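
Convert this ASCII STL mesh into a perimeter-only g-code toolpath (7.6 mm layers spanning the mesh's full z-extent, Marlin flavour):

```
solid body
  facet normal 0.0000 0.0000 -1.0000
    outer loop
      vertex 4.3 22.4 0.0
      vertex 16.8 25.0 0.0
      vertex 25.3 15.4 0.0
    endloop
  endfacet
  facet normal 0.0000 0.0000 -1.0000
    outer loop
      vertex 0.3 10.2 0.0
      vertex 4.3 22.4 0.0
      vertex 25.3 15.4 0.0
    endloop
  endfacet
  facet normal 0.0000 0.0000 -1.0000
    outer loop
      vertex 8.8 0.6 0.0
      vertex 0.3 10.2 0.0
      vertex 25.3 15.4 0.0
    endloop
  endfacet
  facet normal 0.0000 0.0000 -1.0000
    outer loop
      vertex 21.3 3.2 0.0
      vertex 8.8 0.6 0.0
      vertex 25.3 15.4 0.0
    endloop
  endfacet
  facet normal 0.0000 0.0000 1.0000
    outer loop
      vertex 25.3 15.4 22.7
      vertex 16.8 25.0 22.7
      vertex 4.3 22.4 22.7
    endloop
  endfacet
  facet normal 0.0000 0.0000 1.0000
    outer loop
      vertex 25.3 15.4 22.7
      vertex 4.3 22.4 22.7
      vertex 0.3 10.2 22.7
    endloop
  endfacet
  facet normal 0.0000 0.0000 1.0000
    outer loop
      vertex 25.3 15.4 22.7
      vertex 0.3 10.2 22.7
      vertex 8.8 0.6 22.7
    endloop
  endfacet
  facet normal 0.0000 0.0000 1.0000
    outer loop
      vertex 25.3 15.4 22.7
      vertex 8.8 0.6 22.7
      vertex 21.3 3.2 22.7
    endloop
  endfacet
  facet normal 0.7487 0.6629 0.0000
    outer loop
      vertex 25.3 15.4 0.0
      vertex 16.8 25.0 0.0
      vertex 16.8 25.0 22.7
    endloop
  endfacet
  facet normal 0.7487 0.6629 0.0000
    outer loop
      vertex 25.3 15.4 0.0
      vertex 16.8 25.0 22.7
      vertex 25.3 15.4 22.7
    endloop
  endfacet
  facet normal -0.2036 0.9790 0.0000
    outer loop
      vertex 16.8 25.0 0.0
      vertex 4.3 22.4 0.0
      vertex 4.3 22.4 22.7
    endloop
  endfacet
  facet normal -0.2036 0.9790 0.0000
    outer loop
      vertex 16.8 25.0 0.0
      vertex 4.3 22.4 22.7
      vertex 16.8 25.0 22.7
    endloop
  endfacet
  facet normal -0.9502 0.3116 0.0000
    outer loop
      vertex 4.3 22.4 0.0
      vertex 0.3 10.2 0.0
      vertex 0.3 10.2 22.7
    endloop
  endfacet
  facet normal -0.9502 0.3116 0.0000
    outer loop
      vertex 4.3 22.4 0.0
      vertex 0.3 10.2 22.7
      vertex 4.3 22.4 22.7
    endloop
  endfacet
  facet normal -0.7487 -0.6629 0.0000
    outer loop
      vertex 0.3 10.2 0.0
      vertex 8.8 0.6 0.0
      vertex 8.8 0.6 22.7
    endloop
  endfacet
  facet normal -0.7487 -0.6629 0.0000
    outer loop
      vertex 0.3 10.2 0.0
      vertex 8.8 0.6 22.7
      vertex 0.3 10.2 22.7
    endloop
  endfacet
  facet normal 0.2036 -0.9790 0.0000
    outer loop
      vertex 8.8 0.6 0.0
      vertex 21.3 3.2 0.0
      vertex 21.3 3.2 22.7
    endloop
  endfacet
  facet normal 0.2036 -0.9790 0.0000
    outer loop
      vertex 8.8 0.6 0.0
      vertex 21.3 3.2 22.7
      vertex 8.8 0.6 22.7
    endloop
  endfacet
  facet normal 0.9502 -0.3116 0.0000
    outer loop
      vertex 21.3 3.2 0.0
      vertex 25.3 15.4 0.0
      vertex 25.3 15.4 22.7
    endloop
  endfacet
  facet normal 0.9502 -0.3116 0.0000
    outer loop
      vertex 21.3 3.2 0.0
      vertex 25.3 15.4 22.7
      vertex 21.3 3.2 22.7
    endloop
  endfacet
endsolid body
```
; perimeter-only toolpath
G21 ; units = mm
G90 ; absolute positioning
G28 ; home
; layer 1
G0 Z7.6
G0 X25.3 Y15.4
G1 X16.8 Y25.0
G1 X4.3 Y22.4
G1 X0.3 Y10.2
G1 X8.8 Y0.6
G1 X21.3 Y3.2
G1 X25.3 Y15.4
; layer 2
G0 Z15.1
G0 X25.3 Y15.4
G1 X16.8 Y25.0
G1 X4.3 Y22.4
G1 X0.3 Y10.2
G1 X8.8 Y0.6
G1 X21.3 Y3.2
G1 X25.3 Y15.4
; layer 3
G0 Z22.7
G0 X25.3 Y15.4
G1 X16.8 Y25.0
G1 X4.3 Y22.4
G1 X0.3 Y10.2
G1 X8.8 Y0.6
G1 X21.3 Y3.2
G1 X25.3 Y15.4
M2 ; end

The solid is a regular 6-sided prism (a cylinder approximated with 6 flat sides), circumscribed radius ≈ 12.8 mm, height ≈ 22.7 mm. Slicing at Δz = 7.6 mm — 3 equal slices spanning the solid's height, so layer i sits at z = i·h/3 — gives 3 non-empty perimeters. Each is a 6-segment closed polygon; G0 lifts to the layer z and rapids to the start vertex, then G1 traces the edges.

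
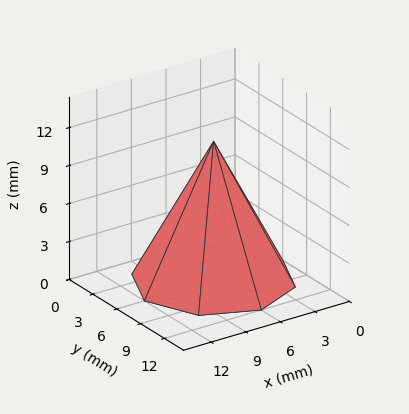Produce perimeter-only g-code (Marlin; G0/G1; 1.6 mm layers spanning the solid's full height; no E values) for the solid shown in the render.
Reading the render: the shape is a regular 8-sided pyramid, base circumscribed radius ≈ 6 mm, apex at z ≈ 11 mm (dimensions read to the nearest mm from the axis ticks). For the g-code, the solid's height is divided into equal slices at the stated Δz and each level perimeter traced with G1 moves after a G0 lift.

; perimeter-only toolpath
G21 ; units = mm
G90 ; absolute positioning
G28 ; home
; layer 1
G0 Z1.6
G0 X11.1 Y6.0
G1 X9.6 Y9.6
G1 X6.0 Y11.1
G1 X2.4 Y9.6
G1 X0.9 Y6.0
G1 X2.4 Y2.4
G1 X6.0 Y0.9
G1 X9.6 Y2.4
G1 X11.1 Y6.0
; layer 2
G0 Z3.1
G0 X10.3 Y6.0
G1 X9.0 Y9.0
G1 X6.0 Y10.3
G1 X3.0 Y9.0
G1 X1.7 Y6.0
G1 X3.0 Y3.0
G1 X6.0 Y1.7
G1 X9.0 Y3.0
G1 X10.3 Y6.0
; layer 3
G0 Z4.7
G0 X9.4 Y6.0
G1 X8.4 Y8.4
G1 X6.0 Y9.4
G1 X3.6 Y8.4
G1 X2.6 Y6.0
G1 X3.6 Y3.6
G1 X6.0 Y2.6
G1 X8.4 Y3.6
G1 X9.4 Y6.0
; layer 4
G0 Z6.3
G0 X8.6 Y6.0
G1 X7.8 Y7.8
G1 X6.0 Y8.6
G1 X4.2 Y7.8
G1 X3.4 Y6.0
G1 X4.2 Y4.2
G1 X6.0 Y3.4
G1 X7.8 Y4.2
G1 X8.6 Y6.0
; layer 5
G0 Z7.9
G0 X7.7 Y6.0
G1 X7.2 Y7.2
G1 X6.0 Y7.7
G1 X4.8 Y7.2
G1 X4.3 Y6.0
G1 X4.8 Y4.8
G1 X6.0 Y4.3
G1 X7.2 Y4.8
G1 X7.7 Y6.0
; layer 6
G0 Z9.4
G0 X6.9 Y6.0
G1 X6.6 Y6.6
G1 X6.0 Y6.9
G1 X5.4 Y6.6
G1 X5.1 Y6.0
G1 X5.4 Y5.4
G1 X6.0 Y5.1
G1 X6.6 Y5.4
G1 X6.9 Y6.0
M2 ; end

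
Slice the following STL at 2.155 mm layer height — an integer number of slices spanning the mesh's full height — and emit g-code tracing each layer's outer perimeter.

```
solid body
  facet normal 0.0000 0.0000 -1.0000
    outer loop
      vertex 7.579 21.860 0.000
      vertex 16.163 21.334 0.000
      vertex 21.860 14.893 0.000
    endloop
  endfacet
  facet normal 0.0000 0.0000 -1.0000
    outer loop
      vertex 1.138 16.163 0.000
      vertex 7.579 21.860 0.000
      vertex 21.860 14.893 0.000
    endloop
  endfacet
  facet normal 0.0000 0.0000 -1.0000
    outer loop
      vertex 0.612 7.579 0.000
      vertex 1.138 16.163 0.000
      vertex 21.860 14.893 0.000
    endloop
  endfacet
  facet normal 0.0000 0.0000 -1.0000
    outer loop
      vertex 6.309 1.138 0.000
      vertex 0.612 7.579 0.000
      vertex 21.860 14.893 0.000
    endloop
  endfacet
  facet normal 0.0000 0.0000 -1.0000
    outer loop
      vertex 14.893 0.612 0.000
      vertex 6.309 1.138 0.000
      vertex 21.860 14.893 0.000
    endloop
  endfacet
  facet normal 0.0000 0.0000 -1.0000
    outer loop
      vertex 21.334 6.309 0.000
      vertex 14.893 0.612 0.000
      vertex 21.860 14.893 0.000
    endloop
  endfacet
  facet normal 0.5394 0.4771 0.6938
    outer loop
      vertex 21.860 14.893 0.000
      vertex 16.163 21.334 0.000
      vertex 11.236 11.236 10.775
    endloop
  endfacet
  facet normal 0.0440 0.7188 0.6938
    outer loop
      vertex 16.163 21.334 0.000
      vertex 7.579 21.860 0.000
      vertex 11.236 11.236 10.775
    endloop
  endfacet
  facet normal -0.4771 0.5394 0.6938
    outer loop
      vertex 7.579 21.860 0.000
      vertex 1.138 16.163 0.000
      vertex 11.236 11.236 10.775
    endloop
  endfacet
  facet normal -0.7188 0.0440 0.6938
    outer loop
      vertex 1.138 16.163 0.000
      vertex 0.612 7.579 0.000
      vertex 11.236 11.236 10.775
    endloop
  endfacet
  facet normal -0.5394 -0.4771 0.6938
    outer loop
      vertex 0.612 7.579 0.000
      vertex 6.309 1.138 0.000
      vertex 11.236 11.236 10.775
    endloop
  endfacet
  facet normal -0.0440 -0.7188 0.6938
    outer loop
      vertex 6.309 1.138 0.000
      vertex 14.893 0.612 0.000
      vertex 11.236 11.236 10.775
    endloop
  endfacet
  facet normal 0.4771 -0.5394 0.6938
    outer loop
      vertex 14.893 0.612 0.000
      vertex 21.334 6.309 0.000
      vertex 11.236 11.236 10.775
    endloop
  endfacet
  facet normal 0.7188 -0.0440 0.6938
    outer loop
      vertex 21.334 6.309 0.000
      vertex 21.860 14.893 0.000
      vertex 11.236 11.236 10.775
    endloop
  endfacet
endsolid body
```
; perimeter-only toolpath
G21 ; units = mm
G90 ; absolute positioning
G28 ; home
; layer 1
G0 Z2.155
G0 X19.735 Y14.162
G1 X15.178 Y19.314
G1 X8.310 Y19.735
G1 X3.158 Y15.178
G1 X2.737 Y8.310
G1 X7.294 Y3.158
G1 X14.162 Y2.737
G1 X19.314 Y7.294
G1 X19.735 Y14.162
; layer 2
G0 Z4.310
G0 X17.610 Y13.430
G1 X14.192 Y17.295
G1 X9.042 Y17.610
G1 X5.177 Y14.192
G1 X4.862 Y9.042
G1 X8.280 Y5.177
G1 X13.430 Y4.862
G1 X17.295 Y8.280
G1 X17.610 Y13.430
; layer 3
G0 Z6.465
G0 X15.486 Y12.699
G1 X13.207 Y15.275
G1 X9.773 Y15.486
G1 X7.197 Y13.207
G1 X6.986 Y9.773
G1 X9.265 Y7.197
G1 X12.699 Y6.986
G1 X15.275 Y9.265
G1 X15.486 Y12.699
; layer 4
G0 Z8.620
G0 X13.361 Y11.967
G1 X12.221 Y13.256
G1 X10.505 Y13.361
G1 X9.216 Y12.221
G1 X9.111 Y10.505
G1 X10.251 Y9.216
G1 X11.967 Y9.111
G1 X13.256 Y10.251
G1 X13.361 Y11.967
M2 ; end

The solid is a regular 8-sided pyramid, base circumscribed radius ≈ 11.2 mm, apex at z ≈ 10.8 mm. Slicing at Δz = 2.155 mm — 5 equal slices spanning the solid's height, so layer i sits at z = i·h/5 — gives 4 non-empty perimeters. Each is a 8-segment closed polygon; G0 lifts to the layer z and rapids to the start vertex, then G1 traces the edges. The cross-section shrinks linearly with z (the slice at the apex is degenerate and omitted).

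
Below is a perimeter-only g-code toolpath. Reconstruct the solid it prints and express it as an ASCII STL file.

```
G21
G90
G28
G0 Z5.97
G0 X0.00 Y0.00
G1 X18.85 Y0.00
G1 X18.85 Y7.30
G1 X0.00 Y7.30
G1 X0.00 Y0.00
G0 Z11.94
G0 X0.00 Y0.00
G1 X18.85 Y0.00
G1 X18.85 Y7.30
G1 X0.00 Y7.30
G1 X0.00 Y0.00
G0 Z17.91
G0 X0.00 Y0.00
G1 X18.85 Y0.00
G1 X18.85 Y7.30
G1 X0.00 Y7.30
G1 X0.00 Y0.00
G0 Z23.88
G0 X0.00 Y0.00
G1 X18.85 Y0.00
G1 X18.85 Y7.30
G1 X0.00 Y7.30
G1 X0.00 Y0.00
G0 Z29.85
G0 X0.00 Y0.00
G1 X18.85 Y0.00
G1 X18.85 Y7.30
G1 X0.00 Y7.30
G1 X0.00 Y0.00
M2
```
solid part
  facet normal 0.0000 0.0000 -1.0000
    outer loop
      vertex 18.85 7.30 0.00
      vertex 18.85 0.00 0.00
      vertex 0.00 0.00 0.00
    endloop
  endfacet
  facet normal 0.0000 0.0000 -1.0000
    outer loop
      vertex 0.00 7.30 0.00
      vertex 18.85 7.30 0.00
      vertex 0.00 0.00 0.00
    endloop
  endfacet
  facet normal 0.0000 0.0000 1.0000
    outer loop
      vertex 0.00 0.00 29.85
      vertex 18.85 0.00 29.85
      vertex 18.85 7.30 29.85
    endloop
  endfacet
  facet normal 0.0000 0.0000 1.0000
    outer loop
      vertex 0.00 0.00 29.85
      vertex 18.85 7.30 29.85
      vertex 0.00 7.30 29.85
    endloop
  endfacet
  facet normal 0.0000 -1.0000 0.0000
    outer loop
      vertex 0.00 0.00 0.00
      vertex 18.85 0.00 0.00
      vertex 18.85 0.00 29.85
    endloop
  endfacet
  facet normal 0.0000 -1.0000 0.0000
    outer loop
      vertex 0.00 0.00 0.00
      vertex 18.85 0.00 29.85
      vertex 0.00 0.00 29.85
    endloop
  endfacet
  facet normal 0.0000 1.0000 0.0000
    outer loop
      vertex 18.85 7.30 29.85
      vertex 18.85 7.30 0.00
      vertex 0.00 7.30 0.00
    endloop
  endfacet
  facet normal 0.0000 1.0000 0.0000
    outer loop
      vertex 0.00 7.30 29.85
      vertex 18.85 7.30 29.85
      vertex 0.00 7.30 0.00
    endloop
  endfacet
  facet normal -1.0000 0.0000 0.0000
    outer loop
      vertex 0.00 7.30 29.85
      vertex 0.00 7.30 0.00
      vertex 0.00 0.00 0.00
    endloop
  endfacet
  facet normal -1.0000 0.0000 0.0000
    outer loop
      vertex 0.00 0.00 29.85
      vertex 0.00 7.30 29.85
      vertex 0.00 0.00 0.00
    endloop
  endfacet
  facet normal 1.0000 0.0000 0.0000
    outer loop
      vertex 18.85 0.00 0.00
      vertex 18.85 7.30 0.00
      vertex 18.85 7.30 29.85
    endloop
  endfacet
  facet normal 1.0000 0.0000 0.0000
    outer loop
      vertex 18.85 0.00 0.00
      vertex 18.85 7.30 29.85
      vertex 18.85 0.00 29.85
    endloop
  endfacet
endsolid part

The G0 Z moves step by Δz≈5.97 mm. Every layer's G1 loop is the same polygon, so the solid is a straight extrusion of it from z=0 to z≈29.9. Closing with flat bottom and top caps and triangulating gives 12 facets — a rectangular box, roughly 18.9 × 7.3 mm footprint and 29.9 mm tall.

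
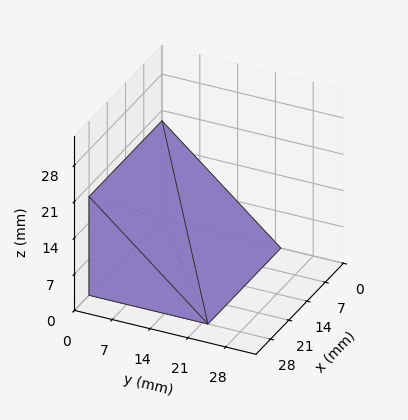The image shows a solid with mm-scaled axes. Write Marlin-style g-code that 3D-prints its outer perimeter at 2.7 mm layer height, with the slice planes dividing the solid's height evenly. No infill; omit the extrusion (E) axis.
Reading the render: the shape is a wedge (ramp): 28 × 22 mm base, rising to 19 mm along the y=0 edge and sloping linearly to z=0 at y=22 (dimensions read to the nearest mm from the axis ticks). For the g-code, the solid's height is divided into equal slices at the stated Δz and each level perimeter traced with G1 moves after a G0 lift.

; perimeter-only toolpath
G21 ; units = mm
G90 ; absolute positioning
G28 ; home
; layer 1
G0 Z2.7
G0 X0.0 Y0.0
G1 X28.0 Y0.0
G1 X28.0 Y18.9
G1 X0.0 Y18.9
G1 X0.0 Y0.0
; layer 2
G0 Z5.4
G0 X0.0 Y0.0
G1 X28.0 Y0.0
G1 X28.0 Y15.7
G1 X0.0 Y15.7
G1 X0.0 Y0.0
; layer 3
G0 Z8.1
G0 X0.0 Y0.0
G1 X28.0 Y0.0
G1 X28.0 Y12.6
G1 X0.0 Y12.6
G1 X0.0 Y0.0
; layer 4
G0 Z10.9
G0 X0.0 Y0.0
G1 X28.0 Y0.0
G1 X28.0 Y9.4
G1 X0.0 Y9.4
G1 X0.0 Y0.0
; layer 5
G0 Z13.6
G0 X0.0 Y0.0
G1 X28.0 Y0.0
G1 X28.0 Y6.3
G1 X0.0 Y6.3
G1 X0.0 Y0.0
; layer 6
G0 Z16.3
G0 X0.0 Y0.0
G1 X28.0 Y0.0
G1 X28.0 Y3.1
G1 X0.0 Y3.1
G1 X0.0 Y0.0
M2 ; end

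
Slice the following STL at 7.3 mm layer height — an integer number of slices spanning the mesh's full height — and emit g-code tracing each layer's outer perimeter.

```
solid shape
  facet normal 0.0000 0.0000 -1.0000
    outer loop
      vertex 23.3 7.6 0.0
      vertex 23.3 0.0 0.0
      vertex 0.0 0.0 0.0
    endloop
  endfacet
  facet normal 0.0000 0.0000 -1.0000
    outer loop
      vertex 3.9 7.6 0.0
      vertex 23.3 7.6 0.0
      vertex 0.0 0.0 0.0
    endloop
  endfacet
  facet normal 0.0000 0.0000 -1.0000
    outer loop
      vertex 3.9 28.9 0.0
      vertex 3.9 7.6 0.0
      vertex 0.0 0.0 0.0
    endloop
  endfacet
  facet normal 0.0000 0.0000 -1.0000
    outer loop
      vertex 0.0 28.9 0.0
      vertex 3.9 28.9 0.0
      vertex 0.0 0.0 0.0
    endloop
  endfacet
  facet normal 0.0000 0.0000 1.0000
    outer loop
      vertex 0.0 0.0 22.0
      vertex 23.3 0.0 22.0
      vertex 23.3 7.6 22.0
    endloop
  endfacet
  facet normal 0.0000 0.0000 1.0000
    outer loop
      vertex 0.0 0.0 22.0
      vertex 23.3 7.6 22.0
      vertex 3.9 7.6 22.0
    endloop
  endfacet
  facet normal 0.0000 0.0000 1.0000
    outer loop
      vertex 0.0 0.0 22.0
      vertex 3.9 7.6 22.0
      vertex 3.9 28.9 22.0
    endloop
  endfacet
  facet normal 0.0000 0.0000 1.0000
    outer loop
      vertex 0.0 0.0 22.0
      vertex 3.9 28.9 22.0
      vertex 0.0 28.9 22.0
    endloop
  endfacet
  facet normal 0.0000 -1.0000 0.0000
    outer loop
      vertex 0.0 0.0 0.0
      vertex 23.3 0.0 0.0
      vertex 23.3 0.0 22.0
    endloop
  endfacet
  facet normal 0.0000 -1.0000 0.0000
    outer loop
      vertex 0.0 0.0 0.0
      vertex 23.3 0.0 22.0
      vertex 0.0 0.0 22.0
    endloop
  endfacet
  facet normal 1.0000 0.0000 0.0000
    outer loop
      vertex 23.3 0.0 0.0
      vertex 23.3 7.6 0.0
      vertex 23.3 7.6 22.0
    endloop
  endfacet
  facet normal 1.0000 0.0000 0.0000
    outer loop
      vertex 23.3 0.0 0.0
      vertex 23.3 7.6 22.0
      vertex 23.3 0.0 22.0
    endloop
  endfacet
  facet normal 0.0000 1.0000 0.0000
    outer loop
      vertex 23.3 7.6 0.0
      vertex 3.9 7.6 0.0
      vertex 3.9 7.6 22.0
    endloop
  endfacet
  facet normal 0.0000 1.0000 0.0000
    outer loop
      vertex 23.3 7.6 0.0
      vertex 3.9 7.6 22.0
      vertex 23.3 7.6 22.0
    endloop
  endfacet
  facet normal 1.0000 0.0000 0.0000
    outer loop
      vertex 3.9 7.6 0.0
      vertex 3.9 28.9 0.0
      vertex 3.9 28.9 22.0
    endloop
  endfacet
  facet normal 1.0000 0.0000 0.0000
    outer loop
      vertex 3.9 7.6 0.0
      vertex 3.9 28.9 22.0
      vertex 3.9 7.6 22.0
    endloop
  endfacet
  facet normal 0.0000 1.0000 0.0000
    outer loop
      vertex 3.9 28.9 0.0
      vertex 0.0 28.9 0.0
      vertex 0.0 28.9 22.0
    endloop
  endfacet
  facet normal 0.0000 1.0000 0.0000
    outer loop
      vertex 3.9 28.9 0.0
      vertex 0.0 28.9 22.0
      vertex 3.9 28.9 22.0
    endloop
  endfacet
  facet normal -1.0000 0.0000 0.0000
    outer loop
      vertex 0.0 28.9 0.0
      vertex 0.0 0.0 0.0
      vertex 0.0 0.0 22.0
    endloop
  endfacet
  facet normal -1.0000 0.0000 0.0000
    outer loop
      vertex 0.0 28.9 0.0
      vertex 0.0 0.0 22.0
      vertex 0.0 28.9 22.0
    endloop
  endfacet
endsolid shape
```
; perimeter-only toolpath
G21 ; units = mm
G90 ; absolute positioning
G28 ; home
; layer 1
G0 Z7.3
G0 X0.0 Y0.0
G1 X23.3 Y0.0
G1 X23.3 Y7.6
G1 X3.9 Y7.6
G1 X3.9 Y28.9
G1 X0.0 Y28.9
G1 X0.0 Y0.0
; layer 2
G0 Z14.7
G0 X0.0 Y0.0
G1 X23.3 Y0.0
G1 X23.3 Y7.6
G1 X3.9 Y7.6
G1 X3.9 Y28.9
G1 X0.0 Y28.9
G1 X0.0 Y0.0
; layer 3
G0 Z22.0
G0 X0.0 Y0.0
G1 X23.3 Y0.0
G1 X23.3 Y7.6
G1 X3.9 Y7.6
G1 X3.9 Y28.9
G1 X0.0 Y28.9
G1 X0.0 Y0.0
M2 ; end

The solid is an L-shaped prism: outer 23.3 × 28.9 mm, arm thicknesses ≈ 7.6 mm (horizontal) and 3.9 mm (vertical), extruded 22 mm in z. Slicing at Δz = 7.3 mm — 3 equal slices spanning the solid's height, so layer i sits at z = i·h/3 — gives 3 non-empty perimeters. Each is a 6-segment closed polygon; G0 lifts to the layer z and rapids to the start vertex, then G1 traces the edges.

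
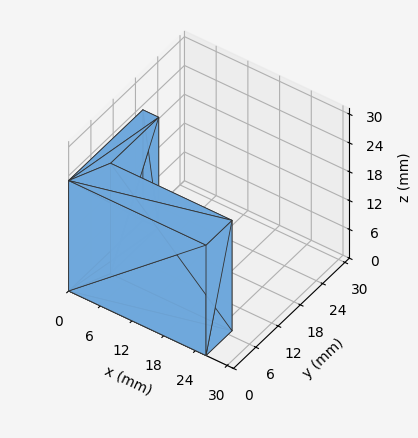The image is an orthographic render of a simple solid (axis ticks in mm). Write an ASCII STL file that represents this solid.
Reading the render: the shape is an L-shaped prism: outer 26 × 20 mm, arm thicknesses ≈ 7 mm (horizontal) and 3 mm (vertical), extruded 23 mm in z (dimensions read to the nearest mm from the axis ticks). For the STL, each face is triangulated and given an outward normal.

solid part
  facet normal 0.0000 0.0000 -1.0000
    outer loop
      vertex 26.000 7.000 0.000
      vertex 26.000 0.000 0.000
      vertex 0.000 0.000 0.000
    endloop
  endfacet
  facet normal 0.0000 0.0000 -1.0000
    outer loop
      vertex 3.000 7.000 0.000
      vertex 26.000 7.000 0.000
      vertex 0.000 0.000 0.000
    endloop
  endfacet
  facet normal 0.0000 0.0000 -1.0000
    outer loop
      vertex 3.000 20.000 0.000
      vertex 3.000 7.000 0.000
      vertex 0.000 0.000 0.000
    endloop
  endfacet
  facet normal 0.0000 0.0000 -1.0000
    outer loop
      vertex 0.000 20.000 0.000
      vertex 3.000 20.000 0.000
      vertex 0.000 0.000 0.000
    endloop
  endfacet
  facet normal 0.0000 0.0000 1.0000
    outer loop
      vertex 0.000 0.000 23.000
      vertex 26.000 0.000 23.000
      vertex 26.000 7.000 23.000
    endloop
  endfacet
  facet normal 0.0000 0.0000 1.0000
    outer loop
      vertex 0.000 0.000 23.000
      vertex 26.000 7.000 23.000
      vertex 3.000 7.000 23.000
    endloop
  endfacet
  facet normal 0.0000 0.0000 1.0000
    outer loop
      vertex 0.000 0.000 23.000
      vertex 3.000 7.000 23.000
      vertex 3.000 20.000 23.000
    endloop
  endfacet
  facet normal 0.0000 0.0000 1.0000
    outer loop
      vertex 0.000 0.000 23.000
      vertex 3.000 20.000 23.000
      vertex 0.000 20.000 23.000
    endloop
  endfacet
  facet normal 0.0000 -1.0000 0.0000
    outer loop
      vertex 0.000 0.000 0.000
      vertex 26.000 0.000 0.000
      vertex 26.000 0.000 23.000
    endloop
  endfacet
  facet normal 0.0000 -1.0000 0.0000
    outer loop
      vertex 0.000 0.000 0.000
      vertex 26.000 0.000 23.000
      vertex 0.000 0.000 23.000
    endloop
  endfacet
  facet normal 1.0000 0.0000 0.0000
    outer loop
      vertex 26.000 0.000 0.000
      vertex 26.000 7.000 0.000
      vertex 26.000 7.000 23.000
    endloop
  endfacet
  facet normal 1.0000 0.0000 0.0000
    outer loop
      vertex 26.000 0.000 0.000
      vertex 26.000 7.000 23.000
      vertex 26.000 0.000 23.000
    endloop
  endfacet
  facet normal 0.0000 1.0000 0.0000
    outer loop
      vertex 26.000 7.000 0.000
      vertex 3.000 7.000 0.000
      vertex 3.000 7.000 23.000
    endloop
  endfacet
  facet normal 0.0000 1.0000 0.0000
    outer loop
      vertex 26.000 7.000 0.000
      vertex 3.000 7.000 23.000
      vertex 26.000 7.000 23.000
    endloop
  endfacet
  facet normal 1.0000 0.0000 0.0000
    outer loop
      vertex 3.000 7.000 0.000
      vertex 3.000 20.000 0.000
      vertex 3.000 20.000 23.000
    endloop
  endfacet
  facet normal 1.0000 0.0000 0.0000
    outer loop
      vertex 3.000 7.000 0.000
      vertex 3.000 20.000 23.000
      vertex 3.000 7.000 23.000
    endloop
  endfacet
  facet normal 0.0000 1.0000 0.0000
    outer loop
      vertex 3.000 20.000 0.000
      vertex 0.000 20.000 0.000
      vertex 0.000 20.000 23.000
    endloop
  endfacet
  facet normal 0.0000 1.0000 0.0000
    outer loop
      vertex 3.000 20.000 0.000
      vertex 0.000 20.000 23.000
      vertex 3.000 20.000 23.000
    endloop
  endfacet
  facet normal -1.0000 0.0000 0.0000
    outer loop
      vertex 0.000 20.000 0.000
      vertex 0.000 0.000 0.000
      vertex 0.000 0.000 23.000
    endloop
  endfacet
  facet normal -1.0000 0.0000 0.0000
    outer loop
      vertex 0.000 20.000 0.000
      vertex 0.000 0.000 23.000
      vertex 0.000 20.000 23.000
    endloop
  endfacet
endsolid part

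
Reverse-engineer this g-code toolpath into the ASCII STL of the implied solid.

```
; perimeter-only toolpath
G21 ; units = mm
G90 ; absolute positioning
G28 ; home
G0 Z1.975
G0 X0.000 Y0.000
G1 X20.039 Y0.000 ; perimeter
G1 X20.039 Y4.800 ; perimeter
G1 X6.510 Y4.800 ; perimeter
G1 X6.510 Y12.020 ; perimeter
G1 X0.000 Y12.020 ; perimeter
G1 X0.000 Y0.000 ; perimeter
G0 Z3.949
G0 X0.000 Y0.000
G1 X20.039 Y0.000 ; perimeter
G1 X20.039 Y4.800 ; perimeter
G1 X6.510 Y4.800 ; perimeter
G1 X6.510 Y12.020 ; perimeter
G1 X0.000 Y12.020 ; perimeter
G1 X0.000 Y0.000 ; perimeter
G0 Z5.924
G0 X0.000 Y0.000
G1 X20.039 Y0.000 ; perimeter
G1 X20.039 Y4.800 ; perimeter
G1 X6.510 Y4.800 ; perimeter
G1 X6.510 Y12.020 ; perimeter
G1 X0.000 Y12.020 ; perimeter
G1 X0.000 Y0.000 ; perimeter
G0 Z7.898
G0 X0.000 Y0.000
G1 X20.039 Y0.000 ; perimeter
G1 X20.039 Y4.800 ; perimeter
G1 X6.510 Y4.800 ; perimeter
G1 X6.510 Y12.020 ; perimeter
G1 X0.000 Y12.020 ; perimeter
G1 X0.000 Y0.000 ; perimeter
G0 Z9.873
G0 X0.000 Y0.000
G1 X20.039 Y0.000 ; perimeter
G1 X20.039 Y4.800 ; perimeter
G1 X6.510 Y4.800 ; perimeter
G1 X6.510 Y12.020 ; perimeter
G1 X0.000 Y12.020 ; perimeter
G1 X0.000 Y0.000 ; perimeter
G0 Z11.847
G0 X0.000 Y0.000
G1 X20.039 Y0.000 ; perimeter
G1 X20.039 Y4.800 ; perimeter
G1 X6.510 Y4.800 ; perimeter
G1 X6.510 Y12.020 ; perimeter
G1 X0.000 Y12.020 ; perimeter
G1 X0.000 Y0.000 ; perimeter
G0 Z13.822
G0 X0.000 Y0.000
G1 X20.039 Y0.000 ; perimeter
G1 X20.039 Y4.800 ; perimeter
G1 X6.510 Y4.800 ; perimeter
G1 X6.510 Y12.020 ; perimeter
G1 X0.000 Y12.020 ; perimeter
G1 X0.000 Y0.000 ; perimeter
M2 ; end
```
solid part
  facet normal 0.0000 0.0000 -1.0000
    outer loop
      vertex 20.039 4.800 0.000
      vertex 20.039 0.000 0.000
      vertex 0.000 0.000 0.000
    endloop
  endfacet
  facet normal 0.0000 0.0000 -1.0000
    outer loop
      vertex 6.510 4.800 0.000
      vertex 20.039 4.800 0.000
      vertex 0.000 0.000 0.000
    endloop
  endfacet
  facet normal 0.0000 0.0000 -1.0000
    outer loop
      vertex 6.510 12.020 0.000
      vertex 6.510 4.800 0.000
      vertex 0.000 0.000 0.000
    endloop
  endfacet
  facet normal 0.0000 0.0000 -1.0000
    outer loop
      vertex 0.000 12.020 0.000
      vertex 6.510 12.020 0.000
      vertex 0.000 0.000 0.000
    endloop
  endfacet
  facet normal 0.0000 0.0000 1.0000
    outer loop
      vertex 0.000 0.000 13.822
      vertex 20.039 0.000 13.822
      vertex 20.039 4.800 13.822
    endloop
  endfacet
  facet normal 0.0000 0.0000 1.0000
    outer loop
      vertex 0.000 0.000 13.822
      vertex 20.039 4.800 13.822
      vertex 6.510 4.800 13.822
    endloop
  endfacet
  facet normal 0.0000 0.0000 1.0000
    outer loop
      vertex 0.000 0.000 13.822
      vertex 6.510 4.800 13.822
      vertex 6.510 12.020 13.822
    endloop
  endfacet
  facet normal 0.0000 0.0000 1.0000
    outer loop
      vertex 0.000 0.000 13.822
      vertex 6.510 12.020 13.822
      vertex 0.000 12.020 13.822
    endloop
  endfacet
  facet normal 0.0000 -1.0000 0.0000
    outer loop
      vertex 0.000 0.000 0.000
      vertex 20.039 0.000 0.000
      vertex 20.039 0.000 13.822
    endloop
  endfacet
  facet normal 0.0000 -1.0000 0.0000
    outer loop
      vertex 0.000 0.000 0.000
      vertex 20.039 0.000 13.822
      vertex 0.000 0.000 13.822
    endloop
  endfacet
  facet normal 1.0000 0.0000 0.0000
    outer loop
      vertex 20.039 0.000 0.000
      vertex 20.039 4.800 0.000
      vertex 20.039 4.800 13.822
    endloop
  endfacet
  facet normal 1.0000 0.0000 0.0000
    outer loop
      vertex 20.039 0.000 0.000
      vertex 20.039 4.800 13.822
      vertex 20.039 0.000 13.822
    endloop
  endfacet
  facet normal 0.0000 1.0000 0.0000
    outer loop
      vertex 20.039 4.800 0.000
      vertex 6.510 4.800 0.000
      vertex 6.510 4.800 13.822
    endloop
  endfacet
  facet normal 0.0000 1.0000 0.0000
    outer loop
      vertex 20.039 4.800 0.000
      vertex 6.510 4.800 13.822
      vertex 20.039 4.800 13.822
    endloop
  endfacet
  facet normal 1.0000 0.0000 0.0000
    outer loop
      vertex 6.510 4.800 0.000
      vertex 6.510 12.020 0.000
      vertex 6.510 12.020 13.822
    endloop
  endfacet
  facet normal 1.0000 0.0000 0.0000
    outer loop
      vertex 6.510 4.800 0.000
      vertex 6.510 12.020 13.822
      vertex 6.510 4.800 13.822
    endloop
  endfacet
  facet normal 0.0000 1.0000 0.0000
    outer loop
      vertex 6.510 12.020 0.000
      vertex 0.000 12.020 0.000
      vertex 0.000 12.020 13.822
    endloop
  endfacet
  facet normal 0.0000 1.0000 0.0000
    outer loop
      vertex 6.510 12.020 0.000
      vertex 0.000 12.020 13.822
      vertex 6.510 12.020 13.822
    endloop
  endfacet
  facet normal -1.0000 0.0000 0.0000
    outer loop
      vertex 0.000 12.020 0.000
      vertex 0.000 0.000 0.000
      vertex 0.000 0.000 13.822
    endloop
  endfacet
  facet normal -1.0000 0.0000 0.0000
    outer loop
      vertex 0.000 12.020 0.000
      vertex 0.000 0.000 13.822
      vertex 0.000 12.020 13.822
    endloop
  endfacet
endsolid part

The G0 Z moves step by Δz≈1.975 mm. Every layer's G1 loop is the same polygon, so the solid is a straight extrusion of it from z=0 to z≈13.8. Closing with flat bottom and top caps and triangulating gives 20 facets — an L-shaped prism: outer 20 × 12 mm, arm thicknesses ≈ 4.8 mm (horizontal) and 6.51 mm (vertical), extruded 13.8 mm in z.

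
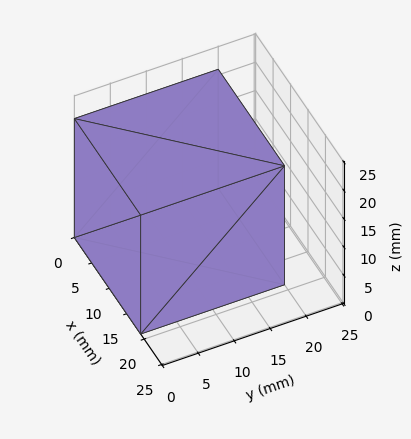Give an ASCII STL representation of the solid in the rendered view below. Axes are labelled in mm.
Reading the render: the shape is a rectangular box, roughly 19 × 20 mm footprint and 21 mm tall (dimensions read to the nearest mm from the axis ticks). For the STL, each face is triangulated and given an outward normal.

solid part
  facet normal 0.0000 0.0000 -1.0000
    outer loop
      vertex 19.0 20.0 0.0
      vertex 19.0 0.0 0.0
      vertex 0.0 0.0 0.0
    endloop
  endfacet
  facet normal 0.0000 0.0000 -1.0000
    outer loop
      vertex 0.0 20.0 0.0
      vertex 19.0 20.0 0.0
      vertex 0.0 0.0 0.0
    endloop
  endfacet
  facet normal 0.0000 0.0000 1.0000
    outer loop
      vertex 0.0 0.0 21.0
      vertex 19.0 0.0 21.0
      vertex 19.0 20.0 21.0
    endloop
  endfacet
  facet normal 0.0000 0.0000 1.0000
    outer loop
      vertex 0.0 0.0 21.0
      vertex 19.0 20.0 21.0
      vertex 0.0 20.0 21.0
    endloop
  endfacet
  facet normal 0.0000 -1.0000 0.0000
    outer loop
      vertex 0.0 0.0 0.0
      vertex 19.0 0.0 0.0
      vertex 19.0 0.0 21.0
    endloop
  endfacet
  facet normal 0.0000 -1.0000 0.0000
    outer loop
      vertex 0.0 0.0 0.0
      vertex 19.0 0.0 21.0
      vertex 0.0 0.0 21.0
    endloop
  endfacet
  facet normal 0.0000 1.0000 0.0000
    outer loop
      vertex 19.0 20.0 21.0
      vertex 19.0 20.0 0.0
      vertex 0.0 20.0 0.0
    endloop
  endfacet
  facet normal 0.0000 1.0000 0.0000
    outer loop
      vertex 0.0 20.0 21.0
      vertex 19.0 20.0 21.0
      vertex 0.0 20.0 0.0
    endloop
  endfacet
  facet normal -1.0000 0.0000 0.0000
    outer loop
      vertex 0.0 20.0 21.0
      vertex 0.0 20.0 0.0
      vertex 0.0 0.0 0.0
    endloop
  endfacet
  facet normal -1.0000 0.0000 0.0000
    outer loop
      vertex 0.0 0.0 21.0
      vertex 0.0 20.0 21.0
      vertex 0.0 0.0 0.0
    endloop
  endfacet
  facet normal 1.0000 0.0000 0.0000
    outer loop
      vertex 19.0 0.0 0.0
      vertex 19.0 20.0 0.0
      vertex 19.0 20.0 21.0
    endloop
  endfacet
  facet normal 1.0000 0.0000 0.0000
    outer loop
      vertex 19.0 0.0 0.0
      vertex 19.0 20.0 21.0
      vertex 19.0 0.0 21.0
    endloop
  endfacet
endsolid part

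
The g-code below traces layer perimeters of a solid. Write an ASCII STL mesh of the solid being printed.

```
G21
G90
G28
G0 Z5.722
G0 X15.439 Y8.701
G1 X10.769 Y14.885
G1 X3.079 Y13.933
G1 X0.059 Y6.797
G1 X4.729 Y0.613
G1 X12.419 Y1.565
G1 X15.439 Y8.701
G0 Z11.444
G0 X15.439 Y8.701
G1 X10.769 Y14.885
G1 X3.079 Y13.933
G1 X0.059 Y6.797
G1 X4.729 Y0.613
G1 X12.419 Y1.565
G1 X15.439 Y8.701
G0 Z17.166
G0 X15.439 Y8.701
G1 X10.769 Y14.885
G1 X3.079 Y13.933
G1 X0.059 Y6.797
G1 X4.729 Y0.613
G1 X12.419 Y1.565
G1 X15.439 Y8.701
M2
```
solid part
  facet normal 0.0000 0.0000 -1.0000
    outer loop
      vertex 3.079 13.933 0.000
      vertex 10.769 14.885 0.000
      vertex 15.439 8.701 0.000
    endloop
  endfacet
  facet normal 0.0000 0.0000 -1.0000
    outer loop
      vertex 0.059 6.797 0.000
      vertex 3.079 13.933 0.000
      vertex 15.439 8.701 0.000
    endloop
  endfacet
  facet normal 0.0000 0.0000 -1.0000
    outer loop
      vertex 4.729 0.613 0.000
      vertex 0.059 6.797 0.000
      vertex 15.439 8.701 0.000
    endloop
  endfacet
  facet normal 0.0000 0.0000 -1.0000
    outer loop
      vertex 12.419 1.565 0.000
      vertex 4.729 0.613 0.000
      vertex 15.439 8.701 0.000
    endloop
  endfacet
  facet normal 0.0000 0.0000 1.0000
    outer loop
      vertex 15.439 8.701 17.166
      vertex 10.769 14.885 17.166
      vertex 3.079 13.933 17.166
    endloop
  endfacet
  facet normal 0.0000 0.0000 1.0000
    outer loop
      vertex 15.439 8.701 17.166
      vertex 3.079 13.933 17.166
      vertex 0.059 6.797 17.166
    endloop
  endfacet
  facet normal 0.0000 0.0000 1.0000
    outer loop
      vertex 15.439 8.701 17.166
      vertex 0.059 6.797 17.166
      vertex 4.729 0.613 17.166
    endloop
  endfacet
  facet normal 0.0000 0.0000 1.0000
    outer loop
      vertex 15.439 8.701 17.166
      vertex 4.729 0.613 17.166
      vertex 12.419 1.565 17.166
    endloop
  endfacet
  facet normal 0.7980 0.6026 0.0000
    outer loop
      vertex 15.439 8.701 0.000
      vertex 10.769 14.885 0.000
      vertex 10.769 14.885 17.166
    endloop
  endfacet
  facet normal 0.7980 0.6026 0.0000
    outer loop
      vertex 15.439 8.701 0.000
      vertex 10.769 14.885 17.166
      vertex 15.439 8.701 17.166
    endloop
  endfacet
  facet normal -0.1229 0.9924 0.0000
    outer loop
      vertex 10.769 14.885 0.000
      vertex 3.079 13.933 0.000
      vertex 3.079 13.933 17.166
    endloop
  endfacet
  facet normal -0.1229 0.9924 0.0000
    outer loop
      vertex 10.769 14.885 0.000
      vertex 3.079 13.933 17.166
      vertex 10.769 14.885 17.166
    endloop
  endfacet
  facet normal -0.9209 0.3897 0.0000
    outer loop
      vertex 3.079 13.933 0.000
      vertex 0.059 6.797 0.000
      vertex 0.059 6.797 17.166
    endloop
  endfacet
  facet normal -0.9209 0.3897 0.0000
    outer loop
      vertex 3.079 13.933 0.000
      vertex 0.059 6.797 17.166
      vertex 3.079 13.933 17.166
    endloop
  endfacet
  facet normal -0.7980 -0.6026 0.0000
    outer loop
      vertex 0.059 6.797 0.000
      vertex 4.729 0.613 0.000
      vertex 4.729 0.613 17.166
    endloop
  endfacet
  facet normal -0.7980 -0.6026 0.0000
    outer loop
      vertex 0.059 6.797 0.000
      vertex 4.729 0.613 17.166
      vertex 0.059 6.797 17.166
    endloop
  endfacet
  facet normal 0.1229 -0.9924 0.0000
    outer loop
      vertex 4.729 0.613 0.000
      vertex 12.419 1.565 0.000
      vertex 12.419 1.565 17.166
    endloop
  endfacet
  facet normal 0.1229 -0.9924 0.0000
    outer loop
      vertex 4.729 0.613 0.000
      vertex 12.419 1.565 17.166
      vertex 4.729 0.613 17.166
    endloop
  endfacet
  facet normal 0.9209 -0.3897 0.0000
    outer loop
      vertex 12.419 1.565 0.000
      vertex 15.439 8.701 0.000
      vertex 15.439 8.701 17.166
    endloop
  endfacet
  facet normal 0.9209 -0.3897 0.0000
    outer loop
      vertex 12.419 1.565 0.000
      vertex 15.439 8.701 17.166
      vertex 12.419 1.565 17.166
    endloop
  endfacet
endsolid part

The G0 Z moves step by Δz≈5.722 mm. Every layer's G1 loop is the same polygon, so the solid is a straight extrusion of it from z=0 to z≈17.2. Closing with flat bottom and top caps and triangulating gives 20 facets — a regular 6-sided prism (a cylinder approximated with 6 flat sides), circumscribed radius ≈ 7.75 mm, height ≈ 17.2 mm.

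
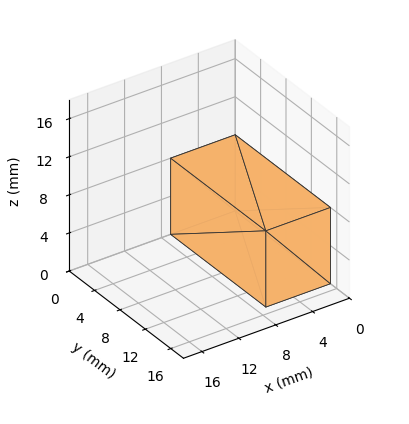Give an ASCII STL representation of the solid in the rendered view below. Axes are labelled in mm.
Reading the render: the shape is a rectangular box, roughly 7 × 15 mm footprint and 8 mm tall (dimensions read to the nearest mm from the axis ticks). For the STL, each face is triangulated and given an outward normal.

solid part
  facet normal 0.0000 0.0000 -1.0000
    outer loop
      vertex 7.0 15.0 0.0
      vertex 7.0 0.0 0.0
      vertex 0.0 0.0 0.0
    endloop
  endfacet
  facet normal 0.0000 0.0000 -1.0000
    outer loop
      vertex 0.0 15.0 0.0
      vertex 7.0 15.0 0.0
      vertex 0.0 0.0 0.0
    endloop
  endfacet
  facet normal 0.0000 0.0000 1.0000
    outer loop
      vertex 0.0 0.0 8.0
      vertex 7.0 0.0 8.0
      vertex 7.0 15.0 8.0
    endloop
  endfacet
  facet normal 0.0000 0.0000 1.0000
    outer loop
      vertex 0.0 0.0 8.0
      vertex 7.0 15.0 8.0
      vertex 0.0 15.0 8.0
    endloop
  endfacet
  facet normal 0.0000 -1.0000 0.0000
    outer loop
      vertex 0.0 0.0 0.0
      vertex 7.0 0.0 0.0
      vertex 7.0 0.0 8.0
    endloop
  endfacet
  facet normal 0.0000 -1.0000 0.0000
    outer loop
      vertex 0.0 0.0 0.0
      vertex 7.0 0.0 8.0
      vertex 0.0 0.0 8.0
    endloop
  endfacet
  facet normal 0.0000 1.0000 0.0000
    outer loop
      vertex 7.0 15.0 8.0
      vertex 7.0 15.0 0.0
      vertex 0.0 15.0 0.0
    endloop
  endfacet
  facet normal 0.0000 1.0000 0.0000
    outer loop
      vertex 0.0 15.0 8.0
      vertex 7.0 15.0 8.0
      vertex 0.0 15.0 0.0
    endloop
  endfacet
  facet normal -1.0000 0.0000 0.0000
    outer loop
      vertex 0.0 15.0 8.0
      vertex 0.0 15.0 0.0
      vertex 0.0 0.0 0.0
    endloop
  endfacet
  facet normal -1.0000 0.0000 0.0000
    outer loop
      vertex 0.0 0.0 8.0
      vertex 0.0 15.0 8.0
      vertex 0.0 0.0 0.0
    endloop
  endfacet
  facet normal 1.0000 0.0000 0.0000
    outer loop
      vertex 7.0 0.0 0.0
      vertex 7.0 15.0 0.0
      vertex 7.0 15.0 8.0
    endloop
  endfacet
  facet normal 1.0000 0.0000 0.0000
    outer loop
      vertex 7.0 0.0 0.0
      vertex 7.0 15.0 8.0
      vertex 7.0 0.0 8.0
    endloop
  endfacet
endsolid part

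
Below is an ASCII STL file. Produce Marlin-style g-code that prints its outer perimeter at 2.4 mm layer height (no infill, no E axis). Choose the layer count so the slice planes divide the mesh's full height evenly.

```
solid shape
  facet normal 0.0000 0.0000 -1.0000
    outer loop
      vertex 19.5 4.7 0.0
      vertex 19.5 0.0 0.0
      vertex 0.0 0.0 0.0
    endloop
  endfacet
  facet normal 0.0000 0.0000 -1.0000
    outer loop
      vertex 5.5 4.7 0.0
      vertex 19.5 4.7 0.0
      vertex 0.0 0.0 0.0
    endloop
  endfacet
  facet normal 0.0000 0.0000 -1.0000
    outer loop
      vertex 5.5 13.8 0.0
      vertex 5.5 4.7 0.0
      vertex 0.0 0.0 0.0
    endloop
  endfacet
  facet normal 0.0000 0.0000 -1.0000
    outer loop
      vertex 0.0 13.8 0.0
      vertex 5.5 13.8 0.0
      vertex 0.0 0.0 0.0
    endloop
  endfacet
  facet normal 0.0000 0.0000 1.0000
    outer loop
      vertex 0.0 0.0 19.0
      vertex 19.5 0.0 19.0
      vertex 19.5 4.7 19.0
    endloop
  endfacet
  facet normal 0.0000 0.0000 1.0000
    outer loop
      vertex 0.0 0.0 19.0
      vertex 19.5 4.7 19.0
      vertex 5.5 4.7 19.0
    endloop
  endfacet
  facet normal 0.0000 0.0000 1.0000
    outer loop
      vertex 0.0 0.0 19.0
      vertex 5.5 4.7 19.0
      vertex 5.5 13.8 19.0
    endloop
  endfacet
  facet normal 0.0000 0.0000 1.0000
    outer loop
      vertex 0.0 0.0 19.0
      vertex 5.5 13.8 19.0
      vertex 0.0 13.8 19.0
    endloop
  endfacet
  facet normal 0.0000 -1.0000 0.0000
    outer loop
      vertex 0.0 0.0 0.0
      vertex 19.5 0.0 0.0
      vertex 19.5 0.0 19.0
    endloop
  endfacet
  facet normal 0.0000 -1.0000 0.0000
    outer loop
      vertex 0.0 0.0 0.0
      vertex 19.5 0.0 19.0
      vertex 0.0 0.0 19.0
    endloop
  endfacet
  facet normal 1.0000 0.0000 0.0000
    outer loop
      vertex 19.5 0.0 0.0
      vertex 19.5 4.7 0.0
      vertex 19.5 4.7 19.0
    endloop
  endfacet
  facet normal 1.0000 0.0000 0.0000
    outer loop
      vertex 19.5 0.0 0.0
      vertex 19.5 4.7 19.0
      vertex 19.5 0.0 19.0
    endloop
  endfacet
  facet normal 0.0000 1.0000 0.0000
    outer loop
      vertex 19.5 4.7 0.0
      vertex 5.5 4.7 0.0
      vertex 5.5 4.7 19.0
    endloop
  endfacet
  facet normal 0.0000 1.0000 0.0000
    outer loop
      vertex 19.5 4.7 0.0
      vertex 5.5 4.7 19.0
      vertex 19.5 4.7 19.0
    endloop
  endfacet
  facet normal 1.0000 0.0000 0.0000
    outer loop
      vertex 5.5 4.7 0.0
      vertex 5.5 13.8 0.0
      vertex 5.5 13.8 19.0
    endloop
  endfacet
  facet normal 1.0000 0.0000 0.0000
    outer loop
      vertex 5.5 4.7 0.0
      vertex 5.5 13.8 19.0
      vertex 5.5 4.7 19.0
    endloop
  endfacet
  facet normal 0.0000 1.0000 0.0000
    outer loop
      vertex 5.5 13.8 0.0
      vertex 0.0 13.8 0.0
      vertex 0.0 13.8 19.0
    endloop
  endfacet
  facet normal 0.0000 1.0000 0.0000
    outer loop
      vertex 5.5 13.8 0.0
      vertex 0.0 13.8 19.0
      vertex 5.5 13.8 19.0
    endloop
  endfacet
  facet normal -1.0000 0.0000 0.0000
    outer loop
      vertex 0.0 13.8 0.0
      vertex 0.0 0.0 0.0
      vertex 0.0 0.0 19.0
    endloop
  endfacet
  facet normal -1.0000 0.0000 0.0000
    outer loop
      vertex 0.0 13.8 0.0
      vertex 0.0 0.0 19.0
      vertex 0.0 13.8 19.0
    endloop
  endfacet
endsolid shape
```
; perimeter-only toolpath
G21 ; units = mm
G90 ; absolute positioning
G28 ; home
; layer 1
G0 Z2.4
G0 X0.0 Y0.0
G1 X19.5 Y0.0
G1 X19.5 Y4.7
G1 X5.5 Y4.7
G1 X5.5 Y13.8
G1 X0.0 Y13.8
G1 X0.0 Y0.0
; layer 2
G0 Z4.8
G0 X0.0 Y0.0
G1 X19.5 Y0.0
G1 X19.5 Y4.7
G1 X5.5 Y4.7
G1 X5.5 Y13.8
G1 X0.0 Y13.8
G1 X0.0 Y0.0
; layer 3
G0 Z7.1
G0 X0.0 Y0.0
G1 X19.5 Y0.0
G1 X19.5 Y4.7
G1 X5.5 Y4.7
G1 X5.5 Y13.8
G1 X0.0 Y13.8
G1 X0.0 Y0.0
; layer 4
G0 Z9.5
G0 X0.0 Y0.0
G1 X19.5 Y0.0
G1 X19.5 Y4.7
G1 X5.5 Y4.7
G1 X5.5 Y13.8
G1 X0.0 Y13.8
G1 X0.0 Y0.0
; layer 5
G0 Z11.9
G0 X0.0 Y0.0
G1 X19.5 Y0.0
G1 X19.5 Y4.7
G1 X5.5 Y4.7
G1 X5.5 Y13.8
G1 X0.0 Y13.8
G1 X0.0 Y0.0
; layer 6
G0 Z14.2
G0 X0.0 Y0.0
G1 X19.5 Y0.0
G1 X19.5 Y4.7
G1 X5.5 Y4.7
G1 X5.5 Y13.8
G1 X0.0 Y13.8
G1 X0.0 Y0.0
; layer 7
G0 Z16.6
G0 X0.0 Y0.0
G1 X19.5 Y0.0
G1 X19.5 Y4.7
G1 X5.5 Y4.7
G1 X5.5 Y13.8
G1 X0.0 Y13.8
G1 X0.0 Y0.0
; layer 8
G0 Z19.0
G0 X0.0 Y0.0
G1 X19.5 Y0.0
G1 X19.5 Y4.7
G1 X5.5 Y4.7
G1 X5.5 Y13.8
G1 X0.0 Y13.8
G1 X0.0 Y0.0
M2 ; end

The solid is an L-shaped prism: outer 19.5 × 13.8 mm, arm thicknesses ≈ 4.7 mm (horizontal) and 5.5 mm (vertical), extruded 19 mm in z. Slicing at Δz = 2.4 mm — 8 equal slices spanning the solid's height, so layer i sits at z = i·h/8 — gives 8 non-empty perimeters. Each is a 6-segment closed polygon; G0 lifts to the layer z and rapids to the start vertex, then G1 traces the edges.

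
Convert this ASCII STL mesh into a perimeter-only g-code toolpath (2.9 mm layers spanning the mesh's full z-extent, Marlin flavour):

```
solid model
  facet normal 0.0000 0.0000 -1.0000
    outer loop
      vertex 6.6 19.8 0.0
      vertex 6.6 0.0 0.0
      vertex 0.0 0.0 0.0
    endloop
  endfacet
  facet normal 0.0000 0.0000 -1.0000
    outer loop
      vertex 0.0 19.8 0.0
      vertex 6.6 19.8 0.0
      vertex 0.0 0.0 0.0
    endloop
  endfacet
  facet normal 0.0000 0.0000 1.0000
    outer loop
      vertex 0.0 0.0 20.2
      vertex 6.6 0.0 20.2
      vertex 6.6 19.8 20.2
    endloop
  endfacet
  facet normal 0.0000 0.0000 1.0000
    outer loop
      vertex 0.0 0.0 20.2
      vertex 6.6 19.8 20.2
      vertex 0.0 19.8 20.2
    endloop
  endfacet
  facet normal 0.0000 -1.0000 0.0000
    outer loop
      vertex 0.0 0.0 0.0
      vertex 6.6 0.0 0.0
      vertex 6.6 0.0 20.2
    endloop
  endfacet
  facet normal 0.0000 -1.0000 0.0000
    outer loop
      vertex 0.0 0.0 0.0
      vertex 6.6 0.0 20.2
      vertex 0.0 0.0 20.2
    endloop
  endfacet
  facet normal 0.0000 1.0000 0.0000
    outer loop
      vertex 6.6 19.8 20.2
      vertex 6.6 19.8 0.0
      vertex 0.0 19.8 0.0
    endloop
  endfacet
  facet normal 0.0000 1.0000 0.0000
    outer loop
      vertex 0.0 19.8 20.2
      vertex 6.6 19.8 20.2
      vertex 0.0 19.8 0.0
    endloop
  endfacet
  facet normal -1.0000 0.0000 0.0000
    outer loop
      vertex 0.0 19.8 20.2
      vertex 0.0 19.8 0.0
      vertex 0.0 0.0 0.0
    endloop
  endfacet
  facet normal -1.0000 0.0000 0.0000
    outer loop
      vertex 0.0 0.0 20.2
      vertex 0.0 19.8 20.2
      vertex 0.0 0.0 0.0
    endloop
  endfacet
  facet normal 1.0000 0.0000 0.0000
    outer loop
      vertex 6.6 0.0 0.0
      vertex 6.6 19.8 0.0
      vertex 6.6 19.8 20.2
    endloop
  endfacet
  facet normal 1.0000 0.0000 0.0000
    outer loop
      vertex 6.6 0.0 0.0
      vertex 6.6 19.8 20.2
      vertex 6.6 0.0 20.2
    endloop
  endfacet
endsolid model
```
; perimeter-only toolpath
G21 ; units = mm
G90 ; absolute positioning
G28 ; home
; layer 1
G0 Z2.9
G0 X0.0 Y0.0
G1 X6.6 Y0.0
G1 X6.6 Y19.8
G1 X0.0 Y19.8
G1 X0.0 Y0.0
; layer 2
G0 Z5.8
G0 X0.0 Y0.0
G1 X6.6 Y0.0
G1 X6.6 Y19.8
G1 X0.0 Y19.8
G1 X0.0 Y0.0
; layer 3
G0 Z8.7
G0 X0.0 Y0.0
G1 X6.6 Y0.0
G1 X6.6 Y19.8
G1 X0.0 Y19.8
G1 X0.0 Y0.0
; layer 4
G0 Z11.5
G0 X0.0 Y0.0
G1 X6.6 Y0.0
G1 X6.6 Y19.8
G1 X0.0 Y19.8
G1 X0.0 Y0.0
; layer 5
G0 Z14.4
G0 X0.0 Y0.0
G1 X6.6 Y0.0
G1 X6.6 Y19.8
G1 X0.0 Y19.8
G1 X0.0 Y0.0
; layer 6
G0 Z17.3
G0 X0.0 Y0.0
G1 X6.6 Y0.0
G1 X6.6 Y19.8
G1 X0.0 Y19.8
G1 X0.0 Y0.0
; layer 7
G0 Z20.2
G0 X0.0 Y0.0
G1 X6.6 Y0.0
G1 X6.6 Y19.8
G1 X0.0 Y19.8
G1 X0.0 Y0.0
M2 ; end

The solid is a rectangular box, roughly 6.6 × 19.8 mm footprint and 20.2 mm tall. Slicing at Δz = 2.9 mm — 7 equal slices spanning the solid's height, so layer i sits at z = i·h/7 — gives 7 non-empty perimeters. Each is a 4-segment closed polygon; G0 lifts to the layer z and rapids to the start vertex, then G1 traces the edges.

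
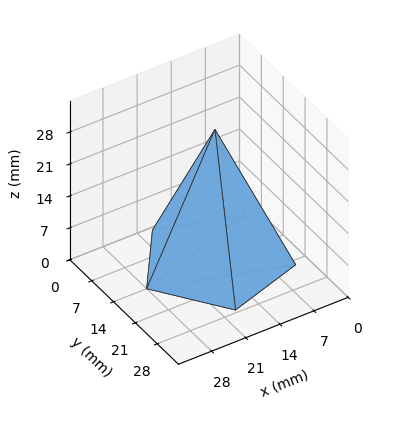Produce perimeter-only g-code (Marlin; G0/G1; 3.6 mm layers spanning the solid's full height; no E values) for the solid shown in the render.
Reading the render: the shape is a regular 5-sided pyramid, base circumscribed radius ≈ 14 mm, apex at z ≈ 29 mm (dimensions read to the nearest mm from the axis ticks). For the g-code, the solid's height is divided into equal slices at the stated Δz and each level perimeter traced with G1 moves after a G0 lift.

; perimeter-only toolpath
G21 ; units = mm
G90 ; absolute positioning
G28 ; home
; layer 1
G0 Z3.6
G0 X26.2 Y14.0
G1 X17.8 Y25.6
G1 X4.1 Y21.2
G1 X4.1 Y6.8
G1 X17.8 Y2.4
G1 X26.2 Y14.0
; layer 2
G0 Z7.2
G0 X24.5 Y14.0
G1 X17.2 Y24.0
G1 X5.5 Y20.1
G1 X5.5 Y7.8
G1 X17.2 Y4.0
G1 X24.5 Y14.0
; layer 3
G0 Z10.9
G0 X22.8 Y14.0
G1 X16.7 Y22.3
G1 X6.9 Y19.1
G1 X6.9 Y8.9
G1 X16.7 Y5.7
G1 X22.8 Y14.0
; layer 4
G0 Z14.5
G0 X21.0 Y14.0
G1 X16.1 Y20.6
G1 X8.3 Y18.1
G1 X8.3 Y9.9
G1 X16.1 Y7.3
G1 X21.0 Y14.0
; layer 5
G0 Z18.1
G0 X19.2 Y14.0
G1 X15.6 Y19.0
G1 X9.8 Y17.1
G1 X9.8 Y10.9
G1 X15.6 Y9.0
G1 X19.2 Y14.0
; layer 6
G0 Z21.8
G0 X17.5 Y14.0
G1 X15.1 Y17.3
G1 X11.2 Y16.1
G1 X11.2 Y11.9
G1 X15.1 Y10.7
G1 X17.5 Y14.0
; layer 7
G0 Z25.4
G0 X15.8 Y14.0
G1 X14.5 Y15.7
G1 X12.6 Y15.0
G1 X12.6 Y13.0
G1 X14.5 Y12.3
G1 X15.8 Y14.0
M2 ; end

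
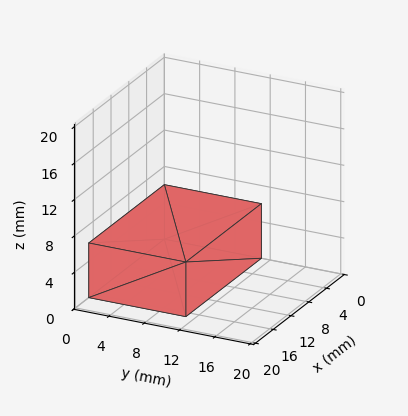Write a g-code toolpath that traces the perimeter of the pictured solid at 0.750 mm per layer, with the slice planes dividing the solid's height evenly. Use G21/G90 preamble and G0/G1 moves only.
Reading the render: the shape is a rectangular box, roughly 17 × 11 mm footprint and 6 mm tall (dimensions read to the nearest mm from the axis ticks). For the g-code, the solid's height is divided into equal slices at the stated Δz and each level perimeter traced with G1 moves after a G0 lift.

; perimeter-only toolpath
G21 ; units = mm
G90 ; absolute positioning
G28 ; home
; layer 1
G0 Z0.750
G0 X0.000 Y0.000
G1 X17.000 Y0.000
G1 X17.000 Y11.000
G1 X0.000 Y11.000
G1 X0.000 Y0.000
; layer 2
G0 Z1.500
G0 X0.000 Y0.000
G1 X17.000 Y0.000
G1 X17.000 Y11.000
G1 X0.000 Y11.000
G1 X0.000 Y0.000
; layer 3
G0 Z2.250
G0 X0.000 Y0.000
G1 X17.000 Y0.000
G1 X17.000 Y11.000
G1 X0.000 Y11.000
G1 X0.000 Y0.000
; layer 4
G0 Z3.000
G0 X0.000 Y0.000
G1 X17.000 Y0.000
G1 X17.000 Y11.000
G1 X0.000 Y11.000
G1 X0.000 Y0.000
; layer 5
G0 Z3.750
G0 X0.000 Y0.000
G1 X17.000 Y0.000
G1 X17.000 Y11.000
G1 X0.000 Y11.000
G1 X0.000 Y0.000
; layer 6
G0 Z4.500
G0 X0.000 Y0.000
G1 X17.000 Y0.000
G1 X17.000 Y11.000
G1 X0.000 Y11.000
G1 X0.000 Y0.000
; layer 7
G0 Z5.250
G0 X0.000 Y0.000
G1 X17.000 Y0.000
G1 X17.000 Y11.000
G1 X0.000 Y11.000
G1 X0.000 Y0.000
; layer 8
G0 Z6.000
G0 X0.000 Y0.000
G1 X17.000 Y0.000
G1 X17.000 Y11.000
G1 X0.000 Y11.000
G1 X0.000 Y0.000
M2 ; end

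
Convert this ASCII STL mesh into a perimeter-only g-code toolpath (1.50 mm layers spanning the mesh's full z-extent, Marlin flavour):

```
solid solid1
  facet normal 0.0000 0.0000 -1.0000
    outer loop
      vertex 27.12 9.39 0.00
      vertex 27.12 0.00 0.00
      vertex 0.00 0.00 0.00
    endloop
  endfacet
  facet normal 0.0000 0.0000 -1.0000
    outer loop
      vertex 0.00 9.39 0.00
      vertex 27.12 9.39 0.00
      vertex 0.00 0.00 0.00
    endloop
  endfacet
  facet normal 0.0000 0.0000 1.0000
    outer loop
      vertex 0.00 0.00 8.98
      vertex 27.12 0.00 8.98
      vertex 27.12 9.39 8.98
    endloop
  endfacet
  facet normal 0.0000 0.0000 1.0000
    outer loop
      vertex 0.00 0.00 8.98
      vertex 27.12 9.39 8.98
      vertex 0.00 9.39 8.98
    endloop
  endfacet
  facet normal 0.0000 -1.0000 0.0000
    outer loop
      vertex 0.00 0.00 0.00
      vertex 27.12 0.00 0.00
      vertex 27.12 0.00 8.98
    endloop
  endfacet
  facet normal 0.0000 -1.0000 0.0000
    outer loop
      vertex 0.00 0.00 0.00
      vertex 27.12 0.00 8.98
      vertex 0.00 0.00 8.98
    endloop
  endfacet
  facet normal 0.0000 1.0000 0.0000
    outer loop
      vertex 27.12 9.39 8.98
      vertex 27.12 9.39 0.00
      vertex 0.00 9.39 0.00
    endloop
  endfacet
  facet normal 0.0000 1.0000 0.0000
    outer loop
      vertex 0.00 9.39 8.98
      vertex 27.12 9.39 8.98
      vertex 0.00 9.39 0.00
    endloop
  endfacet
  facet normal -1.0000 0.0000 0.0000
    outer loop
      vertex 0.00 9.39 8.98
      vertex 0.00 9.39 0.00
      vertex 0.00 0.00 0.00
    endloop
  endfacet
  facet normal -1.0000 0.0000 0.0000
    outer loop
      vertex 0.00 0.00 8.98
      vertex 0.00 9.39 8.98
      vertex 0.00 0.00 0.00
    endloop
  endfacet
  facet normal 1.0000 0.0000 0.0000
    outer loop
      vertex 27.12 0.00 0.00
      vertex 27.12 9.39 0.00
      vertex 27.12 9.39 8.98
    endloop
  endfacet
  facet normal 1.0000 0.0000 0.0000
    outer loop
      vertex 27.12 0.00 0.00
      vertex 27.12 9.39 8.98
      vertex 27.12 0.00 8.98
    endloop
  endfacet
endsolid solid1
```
; perimeter-only toolpath
G21 ; units = mm
G90 ; absolute positioning
G28 ; home
; layer 1
G0 Z1.50
G0 X0.00 Y0.00
G1 X27.12 Y0.00
G1 X27.12 Y9.39
G1 X0.00 Y9.39
G1 X0.00 Y0.00
; layer 2
G0 Z2.99
G0 X0.00 Y0.00
G1 X27.12 Y0.00
G1 X27.12 Y9.39
G1 X0.00 Y9.39
G1 X0.00 Y0.00
; layer 3
G0 Z4.49
G0 X0.00 Y0.00
G1 X27.12 Y0.00
G1 X27.12 Y9.39
G1 X0.00 Y9.39
G1 X0.00 Y0.00
; layer 4
G0 Z5.99
G0 X0.00 Y0.00
G1 X27.12 Y0.00
G1 X27.12 Y9.39
G1 X0.00 Y9.39
G1 X0.00 Y0.00
; layer 5
G0 Z7.48
G0 X0.00 Y0.00
G1 X27.12 Y0.00
G1 X27.12 Y9.39
G1 X0.00 Y9.39
G1 X0.00 Y0.00
; layer 6
G0 Z8.98
G0 X0.00 Y0.00
G1 X27.12 Y0.00
G1 X27.12 Y9.39
G1 X0.00 Y9.39
G1 X0.00 Y0.00
M2 ; end

The solid is a rectangular box, roughly 27.1 × 9.39 mm footprint and 8.98 mm tall. Slicing at Δz = 1.50 mm — 6 equal slices spanning the solid's height, so layer i sits at z = i·h/6 — gives 6 non-empty perimeters. Each is a 4-segment closed polygon; G0 lifts to the layer z and rapids to the start vertex, then G1 traces the edges.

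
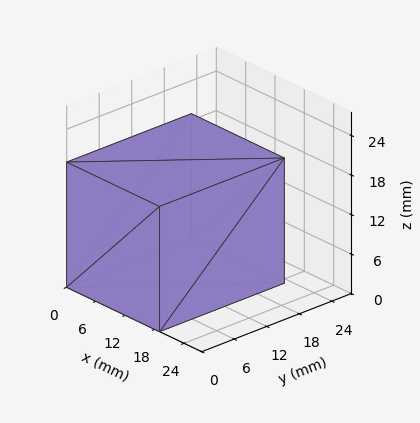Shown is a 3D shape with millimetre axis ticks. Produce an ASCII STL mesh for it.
Reading the render: the shape is a rectangular box, roughly 19 × 23 mm footprint and 19 mm tall (dimensions read to the nearest mm from the axis ticks). For the STL, each face is triangulated and given an outward normal.

solid part
  facet normal 0.0000 0.0000 -1.0000
    outer loop
      vertex 19.0 23.0 0.0
      vertex 19.0 0.0 0.0
      vertex 0.0 0.0 0.0
    endloop
  endfacet
  facet normal 0.0000 0.0000 -1.0000
    outer loop
      vertex 0.0 23.0 0.0
      vertex 19.0 23.0 0.0
      vertex 0.0 0.0 0.0
    endloop
  endfacet
  facet normal 0.0000 0.0000 1.0000
    outer loop
      vertex 0.0 0.0 19.0
      vertex 19.0 0.0 19.0
      vertex 19.0 23.0 19.0
    endloop
  endfacet
  facet normal 0.0000 0.0000 1.0000
    outer loop
      vertex 0.0 0.0 19.0
      vertex 19.0 23.0 19.0
      vertex 0.0 23.0 19.0
    endloop
  endfacet
  facet normal 0.0000 -1.0000 0.0000
    outer loop
      vertex 0.0 0.0 0.0
      vertex 19.0 0.0 0.0
      vertex 19.0 0.0 19.0
    endloop
  endfacet
  facet normal 0.0000 -1.0000 0.0000
    outer loop
      vertex 0.0 0.0 0.0
      vertex 19.0 0.0 19.0
      vertex 0.0 0.0 19.0
    endloop
  endfacet
  facet normal 0.0000 1.0000 0.0000
    outer loop
      vertex 19.0 23.0 19.0
      vertex 19.0 23.0 0.0
      vertex 0.0 23.0 0.0
    endloop
  endfacet
  facet normal 0.0000 1.0000 0.0000
    outer loop
      vertex 0.0 23.0 19.0
      vertex 19.0 23.0 19.0
      vertex 0.0 23.0 0.0
    endloop
  endfacet
  facet normal -1.0000 0.0000 0.0000
    outer loop
      vertex 0.0 23.0 19.0
      vertex 0.0 23.0 0.0
      vertex 0.0 0.0 0.0
    endloop
  endfacet
  facet normal -1.0000 0.0000 0.0000
    outer loop
      vertex 0.0 0.0 19.0
      vertex 0.0 23.0 19.0
      vertex 0.0 0.0 0.0
    endloop
  endfacet
  facet normal 1.0000 0.0000 0.0000
    outer loop
      vertex 19.0 0.0 0.0
      vertex 19.0 23.0 0.0
      vertex 19.0 23.0 19.0
    endloop
  endfacet
  facet normal 1.0000 0.0000 0.0000
    outer loop
      vertex 19.0 0.0 0.0
      vertex 19.0 23.0 19.0
      vertex 19.0 0.0 19.0
    endloop
  endfacet
endsolid part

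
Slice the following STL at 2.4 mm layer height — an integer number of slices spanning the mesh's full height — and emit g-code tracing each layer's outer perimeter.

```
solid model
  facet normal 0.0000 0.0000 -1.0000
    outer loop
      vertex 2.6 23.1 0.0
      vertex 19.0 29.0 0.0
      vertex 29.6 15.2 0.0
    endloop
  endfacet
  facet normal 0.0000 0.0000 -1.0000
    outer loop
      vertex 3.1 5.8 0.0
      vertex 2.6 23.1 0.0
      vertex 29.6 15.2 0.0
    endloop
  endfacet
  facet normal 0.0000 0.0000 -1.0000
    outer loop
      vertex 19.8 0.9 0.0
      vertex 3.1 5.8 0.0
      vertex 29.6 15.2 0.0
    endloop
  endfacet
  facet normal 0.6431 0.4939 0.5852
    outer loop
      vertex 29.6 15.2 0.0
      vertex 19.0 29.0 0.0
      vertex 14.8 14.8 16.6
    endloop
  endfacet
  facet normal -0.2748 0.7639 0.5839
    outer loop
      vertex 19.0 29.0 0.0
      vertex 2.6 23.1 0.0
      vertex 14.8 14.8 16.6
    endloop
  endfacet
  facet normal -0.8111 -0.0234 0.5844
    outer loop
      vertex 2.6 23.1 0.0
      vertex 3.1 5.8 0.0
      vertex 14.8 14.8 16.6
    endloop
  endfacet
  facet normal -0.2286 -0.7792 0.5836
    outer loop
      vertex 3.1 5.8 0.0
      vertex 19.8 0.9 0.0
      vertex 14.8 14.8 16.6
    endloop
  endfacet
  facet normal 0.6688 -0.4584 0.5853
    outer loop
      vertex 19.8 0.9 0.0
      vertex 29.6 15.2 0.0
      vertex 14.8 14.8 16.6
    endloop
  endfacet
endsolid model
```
; perimeter-only toolpath
G21 ; units = mm
G90 ; absolute positioning
G28 ; home
; layer 1
G0 Z2.4
G0 X27.5 Y15.1
G1 X18.4 Y27.0
G1 X4.3 Y21.9
G1 X4.8 Y7.1
G1 X19.1 Y2.9
G1 X27.5 Y15.1
; layer 2
G0 Z4.7
G0 X25.4 Y15.1
G1 X17.8 Y24.9
G1 X6.1 Y20.7
G1 X6.4 Y8.4
G1 X18.4 Y4.9
G1 X25.4 Y15.1
; layer 3
G0 Z7.1
G0 X23.3 Y15.0
G1 X17.2 Y22.9
G1 X7.8 Y19.5
G1 X8.1 Y9.7
G1 X17.7 Y6.9
G1 X23.3 Y15.0
; layer 4
G0 Z9.5
G0 X21.1 Y15.0
G1 X16.6 Y20.9
G1 X9.6 Y18.4
G1 X9.8 Y10.9
G1 X16.9 Y8.8
G1 X21.1 Y15.0
; layer 5
G0 Z11.9
G0 X19.0 Y14.9
G1 X16.0 Y18.9
G1 X11.3 Y17.2
G1 X11.5 Y12.2
G1 X16.2 Y10.8
G1 X19.0 Y14.9
; layer 6
G0 Z14.2
G0 X16.9 Y14.9
G1 X15.4 Y16.8
G1 X13.1 Y16.0
G1 X13.1 Y13.5
G1 X15.5 Y12.8
G1 X16.9 Y14.9
M2 ; end

The solid is a regular 5-sided pyramid, base circumscribed radius ≈ 14.8 mm, apex at z ≈ 16.6 mm. Slicing at Δz = 2.4 mm — 7 equal slices spanning the solid's height, so layer i sits at z = i·h/7 — gives 6 non-empty perimeters. Each is a 5-segment closed polygon; G0 lifts to the layer z and rapids to the start vertex, then G1 traces the edges. The cross-section shrinks linearly with z (the slice at the apex is degenerate and omitted).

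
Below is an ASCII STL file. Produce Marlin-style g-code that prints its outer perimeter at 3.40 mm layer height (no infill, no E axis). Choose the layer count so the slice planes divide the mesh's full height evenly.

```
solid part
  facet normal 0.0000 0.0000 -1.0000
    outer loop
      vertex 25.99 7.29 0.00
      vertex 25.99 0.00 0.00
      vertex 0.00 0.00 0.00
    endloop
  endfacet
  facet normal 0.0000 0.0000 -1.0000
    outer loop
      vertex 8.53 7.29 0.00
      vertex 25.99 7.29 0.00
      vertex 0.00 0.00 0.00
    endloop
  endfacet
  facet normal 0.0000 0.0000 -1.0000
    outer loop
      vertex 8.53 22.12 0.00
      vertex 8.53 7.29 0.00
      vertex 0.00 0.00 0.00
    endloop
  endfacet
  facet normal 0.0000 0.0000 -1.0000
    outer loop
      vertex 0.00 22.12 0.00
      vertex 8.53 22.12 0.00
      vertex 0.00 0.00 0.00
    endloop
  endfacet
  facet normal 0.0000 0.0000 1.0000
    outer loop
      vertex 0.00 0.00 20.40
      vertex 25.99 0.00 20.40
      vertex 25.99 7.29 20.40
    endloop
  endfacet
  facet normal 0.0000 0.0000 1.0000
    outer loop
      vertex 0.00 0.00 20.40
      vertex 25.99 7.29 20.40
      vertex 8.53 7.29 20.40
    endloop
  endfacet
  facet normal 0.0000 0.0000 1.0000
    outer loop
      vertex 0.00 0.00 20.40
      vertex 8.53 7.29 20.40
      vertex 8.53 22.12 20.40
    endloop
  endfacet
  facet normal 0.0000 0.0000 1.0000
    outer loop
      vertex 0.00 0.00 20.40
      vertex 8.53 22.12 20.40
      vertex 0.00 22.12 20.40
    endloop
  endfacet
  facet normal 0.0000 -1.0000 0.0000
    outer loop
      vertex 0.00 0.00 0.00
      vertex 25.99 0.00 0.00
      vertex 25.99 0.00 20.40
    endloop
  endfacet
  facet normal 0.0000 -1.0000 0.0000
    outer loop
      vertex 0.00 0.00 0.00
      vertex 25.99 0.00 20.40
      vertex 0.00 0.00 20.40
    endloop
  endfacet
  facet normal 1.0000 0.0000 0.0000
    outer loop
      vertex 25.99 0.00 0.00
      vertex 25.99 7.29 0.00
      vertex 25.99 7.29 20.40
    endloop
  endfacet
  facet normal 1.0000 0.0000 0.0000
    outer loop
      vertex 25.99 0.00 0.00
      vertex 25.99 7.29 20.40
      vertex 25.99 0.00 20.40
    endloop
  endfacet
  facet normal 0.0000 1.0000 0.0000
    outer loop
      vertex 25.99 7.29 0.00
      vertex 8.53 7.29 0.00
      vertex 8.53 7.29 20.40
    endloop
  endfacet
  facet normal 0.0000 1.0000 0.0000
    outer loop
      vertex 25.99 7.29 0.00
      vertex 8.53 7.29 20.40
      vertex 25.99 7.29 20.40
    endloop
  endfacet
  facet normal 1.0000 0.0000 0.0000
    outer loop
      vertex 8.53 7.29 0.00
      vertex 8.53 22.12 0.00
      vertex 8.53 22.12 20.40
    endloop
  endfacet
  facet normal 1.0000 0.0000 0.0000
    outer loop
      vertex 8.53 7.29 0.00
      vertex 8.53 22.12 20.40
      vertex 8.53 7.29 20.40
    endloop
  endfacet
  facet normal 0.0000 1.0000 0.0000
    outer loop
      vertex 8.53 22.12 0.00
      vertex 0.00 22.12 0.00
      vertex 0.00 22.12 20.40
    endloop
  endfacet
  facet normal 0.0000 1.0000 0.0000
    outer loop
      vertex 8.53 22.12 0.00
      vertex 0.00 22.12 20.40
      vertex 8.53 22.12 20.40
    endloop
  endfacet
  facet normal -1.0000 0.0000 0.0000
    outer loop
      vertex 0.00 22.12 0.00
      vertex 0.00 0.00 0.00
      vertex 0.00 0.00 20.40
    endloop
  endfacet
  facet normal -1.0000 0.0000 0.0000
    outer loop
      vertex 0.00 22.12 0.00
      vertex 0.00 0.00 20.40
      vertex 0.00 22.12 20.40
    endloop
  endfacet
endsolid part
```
; perimeter-only toolpath
G21 ; units = mm
G90 ; absolute positioning
G28 ; home
; layer 1
G0 Z3.40
G0 X0.00 Y0.00
G1 X25.99 Y0.00
G1 X25.99 Y7.29
G1 X8.53 Y7.29
G1 X8.53 Y22.12
G1 X0.00 Y22.12
G1 X0.00 Y0.00
; layer 2
G0 Z6.80
G0 X0.00 Y0.00
G1 X25.99 Y0.00
G1 X25.99 Y7.29
G1 X8.53 Y7.29
G1 X8.53 Y22.12
G1 X0.00 Y22.12
G1 X0.00 Y0.00
; layer 3
G0 Z10.20
G0 X0.00 Y0.00
G1 X25.99 Y0.00
G1 X25.99 Y7.29
G1 X8.53 Y7.29
G1 X8.53 Y22.12
G1 X0.00 Y22.12
G1 X0.00 Y0.00
; layer 4
G0 Z13.60
G0 X0.00 Y0.00
G1 X25.99 Y0.00
G1 X25.99 Y7.29
G1 X8.53 Y7.29
G1 X8.53 Y22.12
G1 X0.00 Y22.12
G1 X0.00 Y0.00
; layer 5
G0 Z17.00
G0 X0.00 Y0.00
G1 X25.99 Y0.00
G1 X25.99 Y7.29
G1 X8.53 Y7.29
G1 X8.53 Y22.12
G1 X0.00 Y22.12
G1 X0.00 Y0.00
; layer 6
G0 Z20.40
G0 X0.00 Y0.00
G1 X25.99 Y0.00
G1 X25.99 Y7.29
G1 X8.53 Y7.29
G1 X8.53 Y22.12
G1 X0.00 Y22.12
G1 X0.00 Y0.00
M2 ; end

The solid is an L-shaped prism: outer 26 × 22.1 mm, arm thicknesses ≈ 7.29 mm (horizontal) and 8.53 mm (vertical), extruded 20.4 mm in z. Slicing at Δz = 3.40 mm — 6 equal slices spanning the solid's height, so layer i sits at z = i·h/6 — gives 6 non-empty perimeters. Each is a 6-segment closed polygon; G0 lifts to the layer z and rapids to the start vertex, then G1 traces the edges.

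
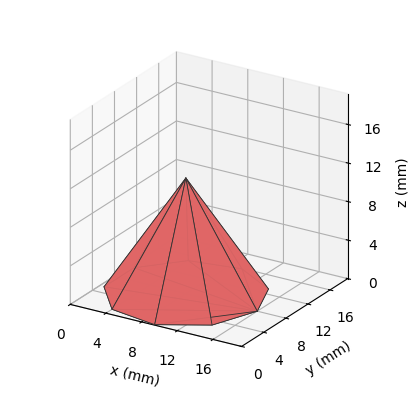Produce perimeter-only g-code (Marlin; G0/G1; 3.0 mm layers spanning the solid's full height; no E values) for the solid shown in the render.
Reading the render: the shape is a regular 9-sided pyramid, base circumscribed radius ≈ 8 mm, apex at z ≈ 12 mm (dimensions read to the nearest mm from the axis ticks). For the g-code, the solid's height is divided into equal slices at the stated Δz and each level perimeter traced with G1 moves after a G0 lift.

; perimeter-only toolpath
G21 ; units = mm
G90 ; absolute positioning
G28 ; home
; layer 1
G0 Z3.0
G0 X14.0 Y8.0
G1 X12.6 Y11.8
G1 X9.1 Y13.9
G1 X5.0 Y13.2
G1 X2.4 Y10.0
G1 X2.4 Y6.0
G1 X5.0 Y2.8
G1 X9.1 Y2.1
G1 X12.6 Y4.2
G1 X14.0 Y8.0
; layer 2
G0 Z6.0
G0 X12.0 Y8.0
G1 X11.1 Y10.6
G1 X8.7 Y11.9
G1 X6.0 Y11.4
G1 X4.2 Y9.3
G1 X4.2 Y6.7
G1 X6.0 Y4.5
G1 X8.7 Y4.0
G1 X11.1 Y5.5
G1 X12.0 Y8.0
; layer 3
G0 Z9.0
G0 X10.0 Y8.0
G1 X9.5 Y9.3
G1 X8.3 Y10.0
G1 X7.0 Y9.7
G1 X6.1 Y8.7
G1 X6.1 Y7.3
G1 X7.0 Y6.3
G1 X8.3 Y6.0
G1 X9.5 Y6.7
G1 X10.0 Y8.0
M2 ; end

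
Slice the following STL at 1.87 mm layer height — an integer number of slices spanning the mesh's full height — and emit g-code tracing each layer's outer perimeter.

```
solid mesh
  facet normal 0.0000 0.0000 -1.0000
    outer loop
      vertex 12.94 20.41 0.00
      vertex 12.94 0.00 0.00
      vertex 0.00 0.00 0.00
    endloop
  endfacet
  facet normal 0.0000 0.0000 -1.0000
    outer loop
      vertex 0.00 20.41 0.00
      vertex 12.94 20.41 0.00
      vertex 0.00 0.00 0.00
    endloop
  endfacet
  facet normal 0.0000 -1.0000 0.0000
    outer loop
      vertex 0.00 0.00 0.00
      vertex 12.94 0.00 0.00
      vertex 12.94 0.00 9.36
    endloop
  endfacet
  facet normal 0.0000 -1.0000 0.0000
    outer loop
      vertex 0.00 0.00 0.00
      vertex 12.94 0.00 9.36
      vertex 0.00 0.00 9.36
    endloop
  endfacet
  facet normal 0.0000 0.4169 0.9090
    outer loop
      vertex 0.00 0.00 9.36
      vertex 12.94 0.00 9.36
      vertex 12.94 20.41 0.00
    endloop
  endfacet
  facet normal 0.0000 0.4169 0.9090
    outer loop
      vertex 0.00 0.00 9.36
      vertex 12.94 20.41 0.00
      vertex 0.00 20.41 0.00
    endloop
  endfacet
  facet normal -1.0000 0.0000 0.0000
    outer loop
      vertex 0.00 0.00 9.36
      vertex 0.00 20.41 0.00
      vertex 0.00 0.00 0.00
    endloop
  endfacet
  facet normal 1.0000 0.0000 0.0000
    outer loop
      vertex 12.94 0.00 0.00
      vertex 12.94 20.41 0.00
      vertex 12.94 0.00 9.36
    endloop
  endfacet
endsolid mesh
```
; perimeter-only toolpath
G21 ; units = mm
G90 ; absolute positioning
G28 ; home
; layer 1
G0 Z1.87
G0 X0.00 Y0.00
G1 X12.94 Y0.00
G1 X12.94 Y16.33
G1 X0.00 Y16.33
G1 X0.00 Y0.00
; layer 2
G0 Z3.74
G0 X0.00 Y0.00
G1 X12.94 Y0.00
G1 X12.94 Y12.25
G1 X0.00 Y12.25
G1 X0.00 Y0.00
; layer 3
G0 Z5.62
G0 X0.00 Y0.00
G1 X12.94 Y0.00
G1 X12.94 Y8.16
G1 X0.00 Y8.16
G1 X0.00 Y0.00
; layer 4
G0 Z7.49
G0 X0.00 Y0.00
G1 X12.94 Y0.00
G1 X12.94 Y4.08
G1 X0.00 Y4.08
G1 X0.00 Y0.00
M2 ; end

The solid is a wedge (ramp): 12.9 × 20.4 mm base, rising to 9.36 mm along the y=0 edge and sloping linearly to z=0 at y=20.4. Slicing at Δz = 1.87 mm — 5 equal slices spanning the solid's height, so layer i sits at z = i·h/5 — gives 4 non-empty perimeters. Each is a 4-segment closed polygon; G0 lifts to the layer z and rapids to the start vertex, then G1 traces the edges. The cross-section shrinks linearly with z (the slice at the apex is degenerate and omitted).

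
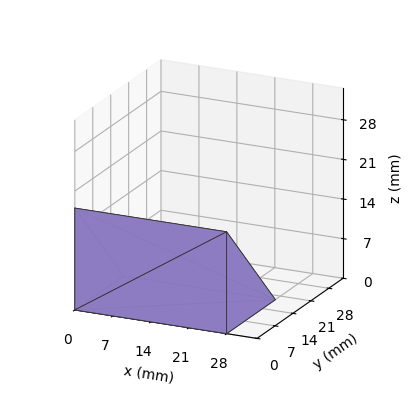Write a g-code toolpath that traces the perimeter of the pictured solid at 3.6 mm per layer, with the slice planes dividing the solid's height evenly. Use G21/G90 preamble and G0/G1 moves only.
Reading the render: the shape is a wedge (ramp): 28 × 19 mm base, rising to 18 mm along the y=0 edge and sloping linearly to z=0 at y=19 (dimensions read to the nearest mm from the axis ticks). For the g-code, the solid's height is divided into equal slices at the stated Δz and each level perimeter traced with G1 moves after a G0 lift.

; perimeter-only toolpath
G21 ; units = mm
G90 ; absolute positioning
G28 ; home
; layer 1
G0 Z3.6
G0 X0.0 Y0.0
G1 X28.0 Y0.0
G1 X28.0 Y15.2
G1 X0.0 Y15.2
G1 X0.0 Y0.0
; layer 2
G0 Z7.2
G0 X0.0 Y0.0
G1 X28.0 Y0.0
G1 X28.0 Y11.4
G1 X0.0 Y11.4
G1 X0.0 Y0.0
; layer 3
G0 Z10.8
G0 X0.0 Y0.0
G1 X28.0 Y0.0
G1 X28.0 Y7.6
G1 X0.0 Y7.6
G1 X0.0 Y0.0
; layer 4
G0 Z14.4
G0 X0.0 Y0.0
G1 X28.0 Y0.0
G1 X28.0 Y3.8
G1 X0.0 Y3.8
G1 X0.0 Y0.0
M2 ; end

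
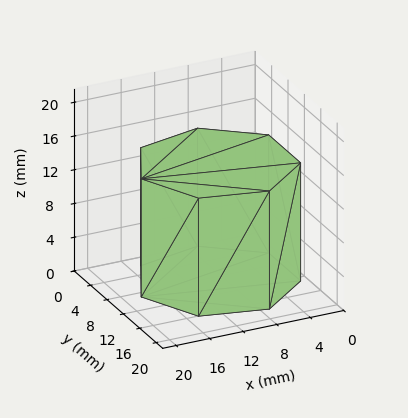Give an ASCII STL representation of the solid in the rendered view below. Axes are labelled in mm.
Reading the render: the shape is a regular 7-sided prism (a cylinder approximated with 7 flat sides), circumscribed radius ≈ 9 mm, height ≈ 14 mm (dimensions read to the nearest mm from the axis ticks). For the STL, each face is triangulated and given an outward normal.

solid part
  facet normal 0.0000 0.0000 -1.0000
    outer loop
      vertex 7.00 17.77 0.00
      vertex 14.61 16.04 0.00
      vertex 18.00 9.00 0.00
    endloop
  endfacet
  facet normal 0.0000 0.0000 -1.0000
    outer loop
      vertex 0.89 12.90 0.00
      vertex 7.00 17.77 0.00
      vertex 18.00 9.00 0.00
    endloop
  endfacet
  facet normal 0.0000 0.0000 -1.0000
    outer loop
      vertex 0.89 5.10 0.00
      vertex 0.89 12.90 0.00
      vertex 18.00 9.00 0.00
    endloop
  endfacet
  facet normal 0.0000 0.0000 -1.0000
    outer loop
      vertex 7.00 0.23 0.00
      vertex 0.89 5.10 0.00
      vertex 18.00 9.00 0.00
    endloop
  endfacet
  facet normal 0.0000 0.0000 -1.0000
    outer loop
      vertex 14.61 1.96 0.00
      vertex 7.00 0.23 0.00
      vertex 18.00 9.00 0.00
    endloop
  endfacet
  facet normal 0.0000 0.0000 1.0000
    outer loop
      vertex 18.00 9.00 14.00
      vertex 14.61 16.04 14.00
      vertex 7.00 17.77 14.00
    endloop
  endfacet
  facet normal 0.0000 0.0000 1.0000
    outer loop
      vertex 18.00 9.00 14.00
      vertex 7.00 17.77 14.00
      vertex 0.89 12.90 14.00
    endloop
  endfacet
  facet normal 0.0000 0.0000 1.0000
    outer loop
      vertex 18.00 9.00 14.00
      vertex 0.89 12.90 14.00
      vertex 0.89 5.10 14.00
    endloop
  endfacet
  facet normal 0.0000 0.0000 1.0000
    outer loop
      vertex 18.00 9.00 14.00
      vertex 0.89 5.10 14.00
      vertex 7.00 0.23 14.00
    endloop
  endfacet
  facet normal 0.0000 0.0000 1.0000
    outer loop
      vertex 18.00 9.00 14.00
      vertex 7.00 0.23 14.00
      vertex 14.61 1.96 14.00
    endloop
  endfacet
  facet normal 0.9010 0.4339 0.0000
    outer loop
      vertex 18.00 9.00 0.00
      vertex 14.61 16.04 0.00
      vertex 14.61 16.04 14.00
    endloop
  endfacet
  facet normal 0.9010 0.4339 0.0000
    outer loop
      vertex 18.00 9.00 0.00
      vertex 14.61 16.04 14.00
      vertex 18.00 9.00 14.00
    endloop
  endfacet
  facet normal 0.2217 0.9751 0.0000
    outer loop
      vertex 14.61 16.04 0.00
      vertex 7.00 17.77 0.00
      vertex 7.00 17.77 14.00
    endloop
  endfacet
  facet normal 0.2217 0.9751 0.0000
    outer loop
      vertex 14.61 16.04 0.00
      vertex 7.00 17.77 14.00
      vertex 14.61 16.04 14.00
    endloop
  endfacet
  facet normal -0.6233 0.7820 0.0000
    outer loop
      vertex 7.00 17.77 0.00
      vertex 0.89 12.90 0.00
      vertex 0.89 12.90 14.00
    endloop
  endfacet
  facet normal -0.6233 0.7820 0.0000
    outer loop
      vertex 7.00 17.77 0.00
      vertex 0.89 12.90 14.00
      vertex 7.00 17.77 14.00
    endloop
  endfacet
  facet normal -1.0000 0.0000 0.0000
    outer loop
      vertex 0.89 12.90 0.00
      vertex 0.89 5.10 0.00
      vertex 0.89 5.10 14.00
    endloop
  endfacet
  facet normal -1.0000 0.0000 0.0000
    outer loop
      vertex 0.89 12.90 0.00
      vertex 0.89 5.10 14.00
      vertex 0.89 12.90 14.00
    endloop
  endfacet
  facet normal -0.6233 -0.7820 0.0000
    outer loop
      vertex 0.89 5.10 0.00
      vertex 7.00 0.23 0.00
      vertex 7.00 0.23 14.00
    endloop
  endfacet
  facet normal -0.6233 -0.7820 0.0000
    outer loop
      vertex 0.89 5.10 0.00
      vertex 7.00 0.23 14.00
      vertex 0.89 5.10 14.00
    endloop
  endfacet
  facet normal 0.2217 -0.9751 0.0000
    outer loop
      vertex 7.00 0.23 0.00
      vertex 14.61 1.96 0.00
      vertex 14.61 1.96 14.00
    endloop
  endfacet
  facet normal 0.2217 -0.9751 0.0000
    outer loop
      vertex 7.00 0.23 0.00
      vertex 14.61 1.96 14.00
      vertex 7.00 0.23 14.00
    endloop
  endfacet
  facet normal 0.9010 -0.4339 0.0000
    outer loop
      vertex 14.61 1.96 0.00
      vertex 18.00 9.00 0.00
      vertex 18.00 9.00 14.00
    endloop
  endfacet
  facet normal 0.9010 -0.4339 0.0000
    outer loop
      vertex 14.61 1.96 0.00
      vertex 18.00 9.00 14.00
      vertex 14.61 1.96 14.00
    endloop
  endfacet
endsolid part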